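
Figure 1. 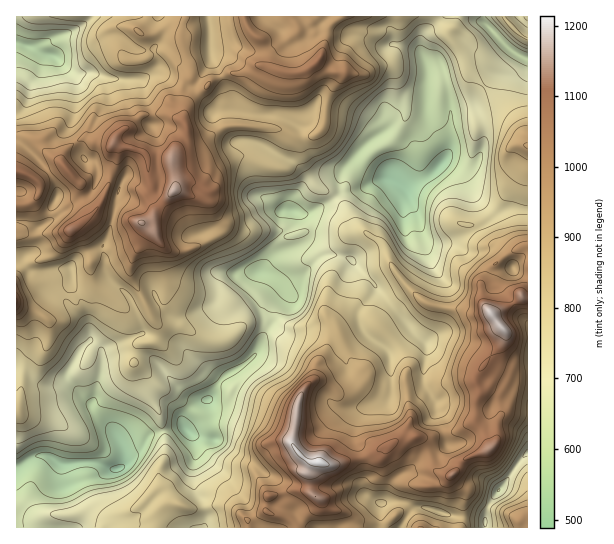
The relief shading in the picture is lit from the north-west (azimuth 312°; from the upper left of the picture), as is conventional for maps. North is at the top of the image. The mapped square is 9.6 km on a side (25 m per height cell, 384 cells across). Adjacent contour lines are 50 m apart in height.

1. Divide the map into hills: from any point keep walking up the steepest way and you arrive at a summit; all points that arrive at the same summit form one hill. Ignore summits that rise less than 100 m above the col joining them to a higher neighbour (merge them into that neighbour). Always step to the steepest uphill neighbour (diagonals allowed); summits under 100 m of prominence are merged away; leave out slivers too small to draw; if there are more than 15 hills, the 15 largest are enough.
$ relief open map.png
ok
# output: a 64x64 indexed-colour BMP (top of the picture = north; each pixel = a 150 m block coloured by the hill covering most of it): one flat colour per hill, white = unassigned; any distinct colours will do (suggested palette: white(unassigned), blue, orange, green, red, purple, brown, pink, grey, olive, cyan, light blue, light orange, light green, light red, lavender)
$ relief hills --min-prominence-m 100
<image width="64" height="64" href="data:image/bmp;base64,Qk12CAAAAAAAAHYAAAAoAAAAQAAAAEAAAAABAAQAAAAAAAAIAAATCwAAEwsAABAAAAAAAAAA////ALR3HwAOf/8ALKAsACgn1gC9Z5QAS1aMAMJ34wB/f38AIr28AM++FwDox64AeLv/AIrfmACWmP8A1bDFACIiIiIiIiIiIiIiIiIiIiIiIiIiIiIiIqqqqqqqqIiIIiIiIiIiIiIiIiIiIiIiIiIiIiIiIiIiKqqqozM4iIgiIiIiIiIiIiIiIiIiIiIiIiIiIiIiIiIiozMzMziIiCIiIiIiIiIiIiIiIiIiIiIiIiIiIiIiMzMzMzMzOIiIIiIiIiIiIiIiIiIiIiIiIiIiIiIiIiIzMzMzMzMziIgiIiIiIiIiIiIiIiIiIiIiIiIiIiIiIiMzMzMzMzM4iCIiIiIiIiIiIiIiIiIiIiIiIiIiIiIiIjMzMzMzMzOIIiIiIiIiEiIiIiIiIiIiIiIiIiIiIiIiIjMzMzMzM4gRIiERERERIiIiIiIiIiIiIiIiIiIiIiIiMzMzMzMzOBEREREREREiIiIiIiIiIiIiIiIiIiIiIiIiMzMzMzMzEREREREREREiIiIiIiIiIiIiIiIiIiIiIiIiMzMzMzMRERERERERERIiIiIiIiIiIiIiIiIiIiIiIiIzMzMzMxEREREREREREREiIiIiIiIiIiIiIiIiIiIiIzMzMzMzERERERERERERERIiIiIiIiIiIiIiIiIiIiIjMzMzMzMRERERERERERERESIiIiIiIiIiIiIiIiIiIiMzMzMzMxEREREREREREREREiIiIiIiIiIiIiIiIiIiMzMzMzMzERERESIRERERERERIiIiIiIiIiIiIiIiIiIzMzMzMzMRERESIhERERERERESIiIiIiIiIiIiIiIiIzMzMzMzMxFmZmIiEREREREREREiIiIiIiIiIiIiIiIjMzMzMzMzEWZmIiIhERERERERERIiIiIiIiIiIiIiIiMzMzMzMzNmZmZiIiERERERERERERIiIiIiIiIiIiIiIzMzMzMzM2ZmZmYiIRERERERERERESIiIiIiIiIiIiIjMzMzMzMzZmZmZiIRERERERERERERIiIiIiIiIiIiIiMzMzMzMzNmZmZmYRERERERERERERESIiIiIiIiIiIiIzMzMzMzM2ZmZmZhERERERERERERERIiIiIiIiIiIiIiMzMzMzMzZmZmZmERERERERERERERESIiIiIiIiIiIiIjMzMzMzNmZmZmERERERERERERERERIiIiIiIiIiIiIiMzMzMzM2ZmZmEREREREREREREREREiIiIiIiIiIiIiIzMzMzMzZmZmERERERERERERERERERIiIiIiIiIiIiIjMzMzMzNmZmZhEREREREREREREREREiIiIiIiIiIiIiMzMzMzM2ZmZmERERERERERERERERESIiIiIiIiIiIiIzMzMzMzZmZmYRERERERERERERERESIiIiIiIiIiIiIjMzMzMzNhERERERERERERERERERESIiIiIiIiIiIiIjMzMzIiMxEREREREREREREREREREREiIiIiIiIiIiIiMzMzIiIjERERERERERERERERERERERIiIiIiIiIiIiMzMzIiIiIREREREREREREREREREREREiIiIiIiIiIiIyIiIiIiIhERERERERERERERERERERESIiIiIiIiIiIiIiIiIiIiEREREREREREREREREREREREiIiIiIiIiIiIiIiIiIiJ3dxERERERERERERERERERESIiIiIiIiIiIiIiIiIiInd3ERERERERERERERERERERERIiIiIiIiIiIiIiIlIid3dxERERERERERERERERERERERIiIiIiIiIiIiIlVVV3d3ERERERERERERERERERERERESIiIiIiIiIiJVVVVXd3cREREREREREREREREREREREREiIiIiIiIiIlVVVVd3dxERERERERERERERERERERERESIiIkRCIiIlVVVVV3dxERERERERERERERERERERERERIiJERERCIlVVVVVXdxERERERERERERERERERERERERESREREREQlIlVVVVdxERERERERERERERERERERERERERFEREREREIiJVVVVxEREREREREREREREREREREREREREUREREREQiIlVVVREREREREREREREREREREREREREREREUREREQiIiVVVVERERERERERERERERERERERERERERERREREQiIiIlVVURERERERERERERERERERERERERERERFERERCIiIlVVVREREREREREREREREREREREURBERERREREREIiIiVVVVERERERERERERERERERREREREQRFEREREREIiEiVVVVURERERERERERERERERFEREREREREREREREQiIRFVVVVRERERERERERERERERFERERERERERERERERCIhERVVVVEREREREREREREREREUREREREREREREREREIiEREVVVURERERERERERERERERREREREREREREREREQiERERFVVRERERERERERERERERREREREREREREREREREIRERERFVERERERERERERERERFEREREREREREREREREERERERERURERERERERERERERFEREREREREREREREREERERERERmREREREREREREREREURERERERERERERERBERERERERmZERERERERERERERERRERERERERERERERBERERERERmZkRERERERERERERERFEREREREREREREREERERERERmZmREREREREREREREREUREREREREREREREQRERERERmZmZ"/>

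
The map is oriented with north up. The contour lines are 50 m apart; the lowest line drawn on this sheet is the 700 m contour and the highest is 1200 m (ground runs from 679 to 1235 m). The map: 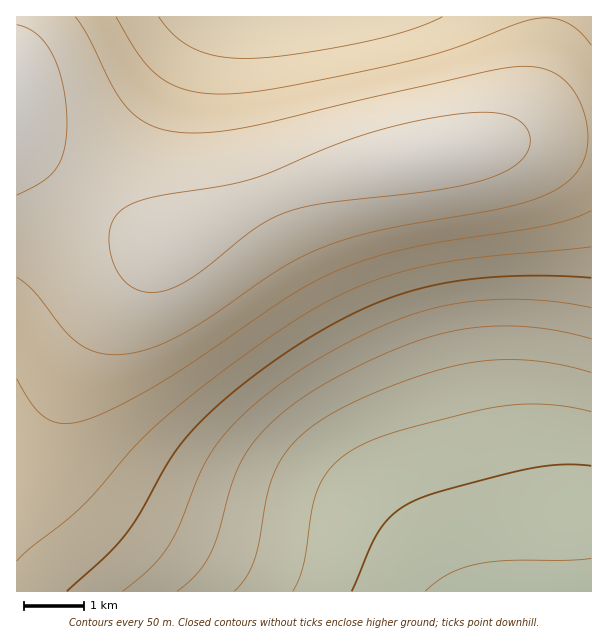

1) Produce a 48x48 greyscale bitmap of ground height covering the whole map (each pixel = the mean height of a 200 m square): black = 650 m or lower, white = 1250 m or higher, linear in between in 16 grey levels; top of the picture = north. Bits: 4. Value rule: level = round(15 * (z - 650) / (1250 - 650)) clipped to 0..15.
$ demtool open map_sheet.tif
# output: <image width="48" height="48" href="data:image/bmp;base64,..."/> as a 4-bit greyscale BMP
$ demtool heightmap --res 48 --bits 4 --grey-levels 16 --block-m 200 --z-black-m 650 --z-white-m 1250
<image width="48" height="48" href="data:image/bmp;base64,Qk32BAAAAAAAAHYAAAAoAAAAMAAAADAAAAABAAQAAAAAAIAEAAATCwAAEwsAABAAAAAAAAAAAAAAABEREQAiIiIAMzMzAERERABVVVUAZmZmAHd3dwCIiIgAmZmZAKqqqgC7u7sAzMzMAN3d3QDu7u4A////AKmZmYiHd3ZmZVVERDMzIiIhEREREREREaqZmZiIh3dmZlVUREMzMiIiEREREREREaqpmZmIiHd2ZlVUREMzMiIiIREREREREaqqmZmYiHd3ZmVVREMzMiIiIiIREREREaqqqpmZiId3ZmVVREMzMyIiIiIiIiIiIqqqqqmZmIh3ZmVVREMzMzIiIiIiIiIiIqqqqqmZmIh3dmVVREQzMzIiIiIiIiIiIqqqqqqZmYh3dmVVREQzMzMyIiIiIiIiIqu6qqqpmYiHdmZVREQzMzMzMyIiIiIiIru7uqqqmZiHd2ZVVERDMzMzMzMzIiIiIru7u6qqmZiId2ZVVEREMzMzMzMzMzMiIru7u7qqqZmId3ZlVUREQzMzMzMzMzMzM7u7u7uqqpmIh3ZmVVREREQzMzMzMzMzM7u7u7u6qqmYiHdmZVVERERERDMzMzMzM7u7u7u7uqqZiId2ZlVVREREREREMzMzNLu7zLu7u6qpmIh3ZmVVVVRERERERERERLvMzMzLu7qqmZiHd2ZlVVVURERERERERLvMzMzMy7u6qZmId3ZmZVVVVVREREREVbzMzMzMzMu7qqmYiHd2ZmVVVVVVVVVVVczMzMzMzMy7uqqZmId3dmZmVVVVVVVVVczMzN3d3czMu7qpmYiHd3ZmZmZlVVZmZszM3d3d3d3My7uqqZmIh3d3ZmZmZmZmZszN3d3d3d3dzMu7qpmZiId3d3dmZmZ3d8zN3d3d3d3d3My7uqqZmYiId3d3d3d3d8zd3d3u7u7d3czMu7qqmZmIiIiIiIiIiM3d3d7u7u7t3d3My7u6qqmZmYiIiIiIiN3d3d7u7u7u7d3czMu7uqqqmZmZmZmZmd3d3e7u7u7u7t3d3MzLu7uqqqqqqqmZmd3d3e7u7u7u7u3d3dzMzMu7u7uqqqqqqt3d3u7u7u7u7u7t3d3dzMzMy7u7u7u7qt3d3u7u7u7u7u7u7d3d3d3MzMzMzLu7u93d7u7u7u7u7u7u7u7d3d3d3d3MzMzMu+7u7u7u7u7u7u7u7u7u7u7d3d3d3dzMzO7u7u7u7u7u7u7u7u7u7u7u7u7d3d3czO7u7u7d3e7u7u7u7u7u7u7u7u7u7d3dzO7u7t3d3d3d3d7u7u7u7u7u7u7u7u3d3O7u7t3d3d3d3d3d7u7u7u7u7u7u7u7d3O7u7t3d3d3d3d3d3d7u7u7u7u7u7u7d3e7u7t3d3czMzN3d3d3d7u7u7u7u7u7d3e7u7d3dzMzMzMzMzd3d3d3u7u7u7u7d3P7u7d3czMzMzMzMzMzN3d3d3d7u7t3d3P7u7d3MzMu7u7u7zMzMzM3d3d3d3d3d3P7u7d3My7u7u7u7u7u8zMzMzd3d3d3dzO7u3dzMu7u7qqqru7u7u7vMzMzM3d3MzO7u3dzMu7qqqqqqqqqru7u7u8zMzMzMzO7u3czLu6qqqqqqqqqqqqq7u7u8zMzMy+7t3cy7uqqqmZmZmZmaqqqqq7u7vMzMu+7d3My7uqqZmZmZmZmZmZqqqqu7u7u7uw=="/>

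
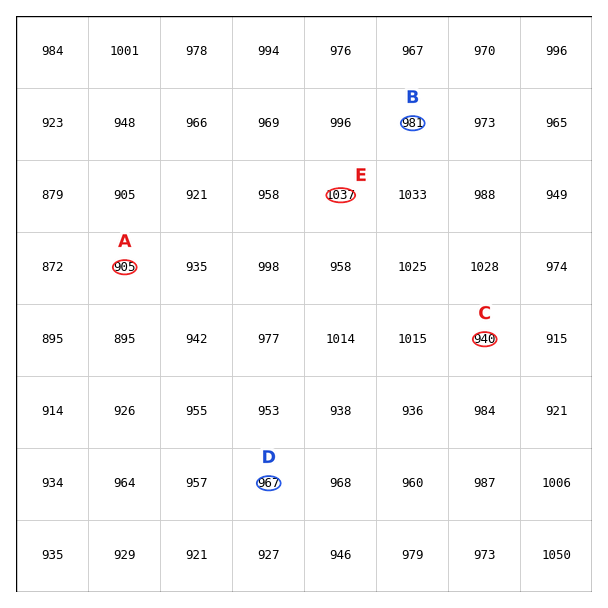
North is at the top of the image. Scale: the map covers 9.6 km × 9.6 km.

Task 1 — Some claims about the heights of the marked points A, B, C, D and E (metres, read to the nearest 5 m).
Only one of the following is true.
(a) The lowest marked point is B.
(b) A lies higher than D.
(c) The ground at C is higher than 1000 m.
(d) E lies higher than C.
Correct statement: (d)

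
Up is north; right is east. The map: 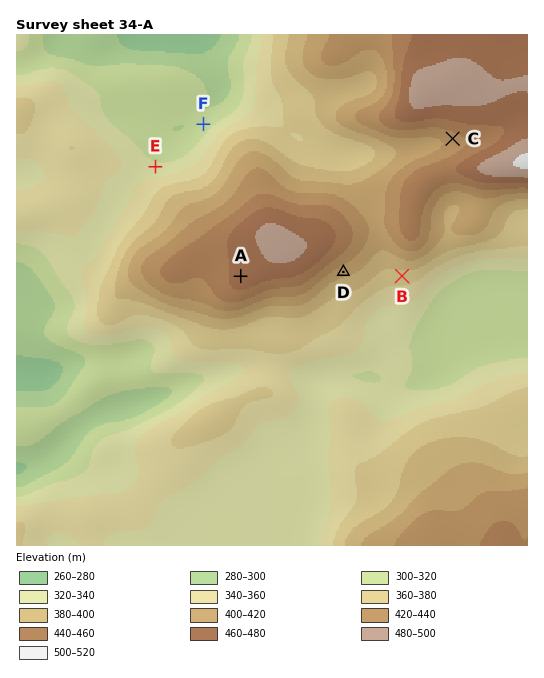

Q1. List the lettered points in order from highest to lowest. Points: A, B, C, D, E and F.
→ A C D B E F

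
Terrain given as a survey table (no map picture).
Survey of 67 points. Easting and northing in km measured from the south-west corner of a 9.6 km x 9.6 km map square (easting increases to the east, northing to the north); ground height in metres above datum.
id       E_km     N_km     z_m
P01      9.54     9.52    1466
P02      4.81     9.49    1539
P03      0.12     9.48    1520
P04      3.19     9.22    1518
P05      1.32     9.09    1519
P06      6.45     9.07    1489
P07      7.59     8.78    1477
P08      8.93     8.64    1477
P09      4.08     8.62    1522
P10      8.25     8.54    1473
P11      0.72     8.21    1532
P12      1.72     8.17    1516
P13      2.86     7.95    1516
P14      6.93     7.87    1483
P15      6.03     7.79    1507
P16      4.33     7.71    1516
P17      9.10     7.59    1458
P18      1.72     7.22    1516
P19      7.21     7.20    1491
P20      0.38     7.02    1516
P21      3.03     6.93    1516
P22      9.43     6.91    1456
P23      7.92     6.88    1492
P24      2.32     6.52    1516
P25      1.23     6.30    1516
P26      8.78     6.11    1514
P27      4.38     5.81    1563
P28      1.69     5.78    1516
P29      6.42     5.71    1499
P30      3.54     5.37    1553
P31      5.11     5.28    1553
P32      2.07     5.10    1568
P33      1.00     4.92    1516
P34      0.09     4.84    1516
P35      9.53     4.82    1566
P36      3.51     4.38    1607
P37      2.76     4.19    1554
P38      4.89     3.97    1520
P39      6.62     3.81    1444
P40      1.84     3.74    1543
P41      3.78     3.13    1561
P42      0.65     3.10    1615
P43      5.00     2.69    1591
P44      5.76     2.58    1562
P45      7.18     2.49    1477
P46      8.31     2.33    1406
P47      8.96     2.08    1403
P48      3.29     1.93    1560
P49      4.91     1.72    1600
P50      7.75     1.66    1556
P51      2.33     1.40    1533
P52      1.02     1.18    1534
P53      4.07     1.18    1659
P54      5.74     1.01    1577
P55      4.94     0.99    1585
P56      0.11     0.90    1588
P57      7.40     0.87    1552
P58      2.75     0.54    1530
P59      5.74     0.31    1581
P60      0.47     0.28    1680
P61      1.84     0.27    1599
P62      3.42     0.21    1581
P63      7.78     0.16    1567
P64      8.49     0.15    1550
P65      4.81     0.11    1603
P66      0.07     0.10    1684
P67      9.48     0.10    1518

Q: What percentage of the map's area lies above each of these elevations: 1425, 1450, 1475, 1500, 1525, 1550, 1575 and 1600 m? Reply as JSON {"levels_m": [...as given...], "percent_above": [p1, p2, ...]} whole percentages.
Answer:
{"levels_m": [1425, 1450, 1475, 1500, 1525, 1550, 1575, 1600], "percent_above": [96, 95, 90, 75, 48, 31, 16, 5]}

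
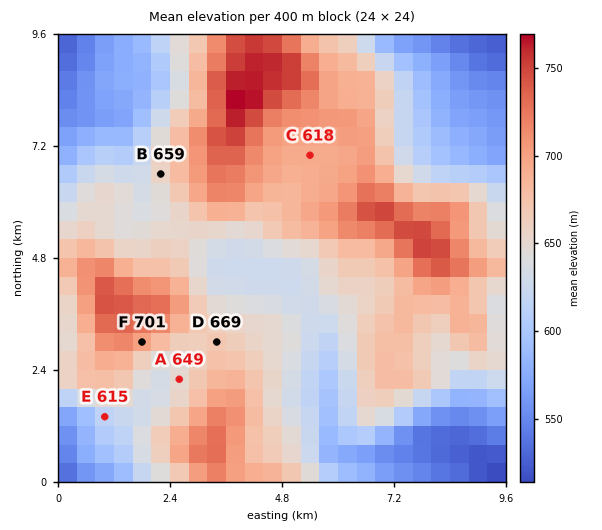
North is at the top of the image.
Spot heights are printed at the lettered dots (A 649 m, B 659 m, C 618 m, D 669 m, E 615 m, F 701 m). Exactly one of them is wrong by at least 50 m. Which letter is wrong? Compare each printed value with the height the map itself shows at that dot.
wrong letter C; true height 693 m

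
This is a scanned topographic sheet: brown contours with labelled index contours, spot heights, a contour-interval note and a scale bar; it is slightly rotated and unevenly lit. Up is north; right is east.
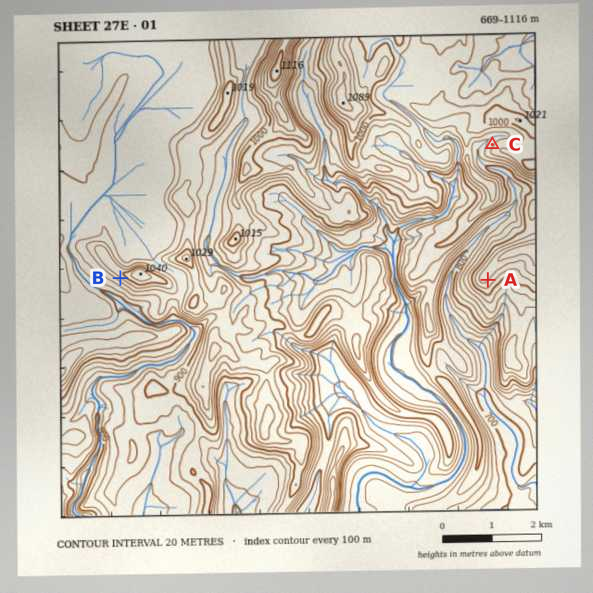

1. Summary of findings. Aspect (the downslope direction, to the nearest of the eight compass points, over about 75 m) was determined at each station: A SE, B SW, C NW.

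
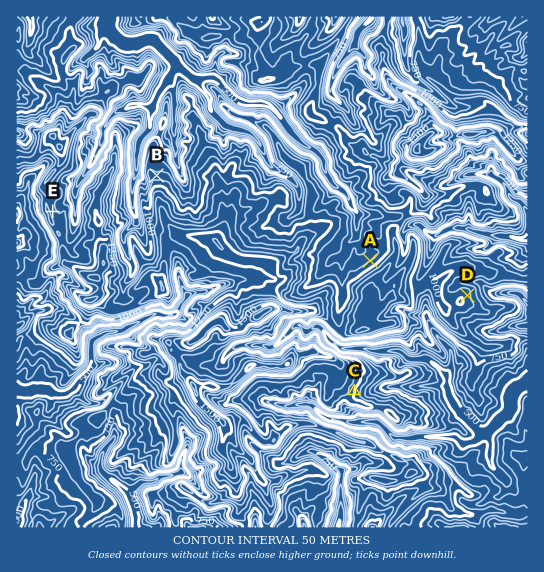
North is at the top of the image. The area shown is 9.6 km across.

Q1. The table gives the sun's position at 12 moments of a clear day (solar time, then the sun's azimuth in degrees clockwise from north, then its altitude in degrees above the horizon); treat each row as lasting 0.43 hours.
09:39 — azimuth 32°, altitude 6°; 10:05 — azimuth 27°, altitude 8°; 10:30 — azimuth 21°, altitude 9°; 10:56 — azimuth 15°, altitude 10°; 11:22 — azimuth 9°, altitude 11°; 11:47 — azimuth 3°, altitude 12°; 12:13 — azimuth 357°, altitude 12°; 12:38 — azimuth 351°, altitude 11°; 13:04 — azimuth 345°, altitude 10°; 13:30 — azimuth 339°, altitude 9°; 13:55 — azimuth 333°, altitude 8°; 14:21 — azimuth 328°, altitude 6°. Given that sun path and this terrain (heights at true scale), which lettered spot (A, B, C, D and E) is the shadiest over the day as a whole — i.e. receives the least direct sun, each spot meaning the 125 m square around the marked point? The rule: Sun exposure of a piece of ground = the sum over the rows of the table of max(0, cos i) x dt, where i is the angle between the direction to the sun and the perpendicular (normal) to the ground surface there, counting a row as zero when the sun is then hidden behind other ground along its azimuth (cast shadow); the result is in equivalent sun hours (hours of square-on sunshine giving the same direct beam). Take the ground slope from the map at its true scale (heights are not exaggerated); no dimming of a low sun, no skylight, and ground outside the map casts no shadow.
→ C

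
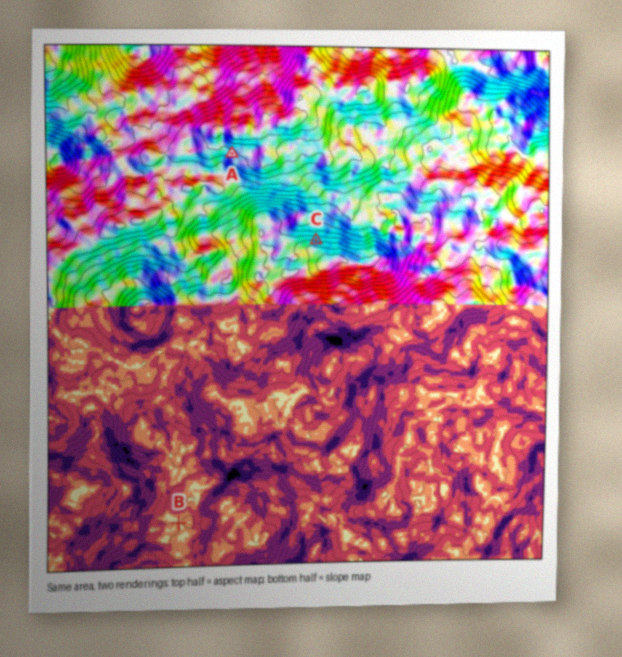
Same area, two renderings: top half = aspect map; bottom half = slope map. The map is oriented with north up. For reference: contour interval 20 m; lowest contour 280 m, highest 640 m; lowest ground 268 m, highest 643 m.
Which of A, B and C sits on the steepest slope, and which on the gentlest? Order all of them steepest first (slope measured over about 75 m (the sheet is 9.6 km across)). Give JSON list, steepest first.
["C", "A", "B"]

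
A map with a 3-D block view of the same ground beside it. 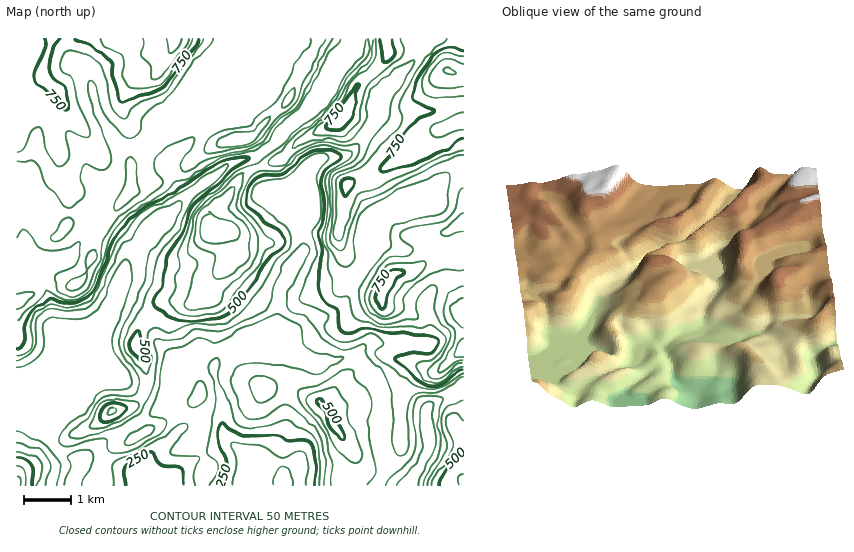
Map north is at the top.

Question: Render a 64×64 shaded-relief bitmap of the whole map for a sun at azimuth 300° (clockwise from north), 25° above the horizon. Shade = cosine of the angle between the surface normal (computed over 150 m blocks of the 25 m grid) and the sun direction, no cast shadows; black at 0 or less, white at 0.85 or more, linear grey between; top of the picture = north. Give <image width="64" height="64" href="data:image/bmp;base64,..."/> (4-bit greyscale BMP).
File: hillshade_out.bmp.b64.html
<image width="64" height="64" href="data:image/bmp;base64,Qk12CAAAAAAAAHYAAAAoAAAAQAAAAEAAAAABAAQAAAAAAAAIAAATCwAAEwsAABAAAAAAAAAAAAAAABEREQAiIiIAMzMzAERERABVVVUAZmZmAHd3dwCIiIgAmZmZAKqqqgC7u7sAzMzMAN3d3QDu7u4A////ADISNDSLqGVVd3d3ial1M0VnmZh3es3Kh3ZlQzSM7bmZUzM0NHqpdVV3d3eJqoZDNWeJmHd5zcqHdmZUM2vuy6lmREREaal1RWd4d3ial1M0Z4mYd4nMyod2ZmZDOM7suodlVVVomXVDRniHZniYZUVniIh3iby6h2VWd2Mlre3LmHZWVVeJh1MiR5h2ZndlVmd4h2Z5vLmHZVZ4dCN73cuIh2dlRGiZdTEUeZh2ZVVmZmd3Zmi8uYdVVomFM2rMuoiIeZdDNXmZcxE3mpdVRWZmZnd2Z5u5dlVniYYzacuZiIiJu5ZDNXmpYhNpqGRFdmVVZndnmql1VmeJljNqy4eId3iby5YxJXmXQ0eZdUaHZVVWeHiaqGVmZ4mGNHrLhod3d4m823IBNXiGZnh1R5l2VEVoiJqXVWZniYU0e9yGd3d3eIrexzIiNoiHZmVHqpdlRWeImYdmZmaJhSN73Kh3d3d3eM7rh2MjaImHZUeqmHZVaJmYdmdmZomFIlm8uXd3iHd4nNypqENXiZhkV5qZhlVoq6l2d3ZniYYyNXmqd3eIh3eJqqq6Y0Z4mXVYmZmHZnirupd3d3eIh1MyE2h3d3iId3iIiatzNniZdWmpmYh3eImruXd3eIiIdlIAE3d3d4h3d3eIqnM2eIl2eaqZmId4iJq7h3d4iIiJhhAAZ3d3d3d3d4iZYiV4iHaJqpmYiIiIiauod3iIiJq7cAA0V3d3d3d4iZhSJXeIdomZmZmIiIh3iamIiIiJmrzIECIld3d3d4ial1IkZ3d2aJmImIiIiHd3eImpmZmZrO2EIhNnd3d3ibuWQ0VWZ3dmeIiIiIiId3ZVWKqZmZib3tpDI2d3d3eKzKY0VURGd2RWd3iImIiIh1Q1eYd4h3m+7UMjZ3d3d4rNtzRmQzRmZDRnd4iJiJmYdUNXZVZmZ5vMMiNnd3d3ib3IVXdUM0VUMzVWd4iJmamHVEVDNVVWiJohElZ2Zmd4rMp2d2UyM0MzNERnd3iZqph2ZUIkVWiZiCEBNVVFVniby5d4h1QzMiNEREeHZ4iZqYiHUiRWebupQgAkQiIkZ4vMqYiYhlRCI0VVV5h2d3iZqqljNFZ5u7p1ISVCAAFHiry6maqYdlMjNFVXqpiIh3msymM0VnmruohkV3UgABaJvMuqqqmHZDMzRVeaqZmYeKzbdDNFaKu6eHeJqWIABHiry7qpqpdlMzM0VpqqqpmHnNyVMzRWialneJqqlgACaJq7uqmamHVCIjNFeruqmYeL3bdUMzV4iGZ4mZqpMABXmru6qZqph1MhIjRpu7uph3nO2oZUNGd3d3iZmapgADeJq7qpmZmYdTERI1ery7l2Z63cqYdlVnd3d3eJq4IAFomru6qYiZmGQyEiNovMuXZnisuqqYdmd2eHZVabpQAUeKvMy6h3d4dUMzITaby5ZVd4qpmZmHZnZ4h2VWmWEANXirzdyoZmZlRFVCNYvLhDV3iamIiIdmZniYhlV4cwAkZ5q97sp2VVREZ2RGnN2kFHd4qpiIiHZmeIiIZWeFEBNWeazu7Jh2VURnZWec78UTd3irqpmZl2Z4iIh2Z4dAACV4m9/sqYdlRWd2d4vv1xJneJqqqqu6lneIiIdmiGMAAlaK3/2Yh2ZVZ3d3eu/oIEd3iImZqsy3d4iId2Z5liAAE1e+/rhlRWZ3d3d53ukxJXd3eIiJvMd3iIh3ZniYYwAAJHz/63MSR3d3d3ne2lIjRXd3eIiruHiIiHd2Z5mGQhABN87+xhAleHd3ec7aVEMiRnd4eJq3eIiHd3ZniZdmUyESWt7rMANnd3eKztpkVTIjVnd4mreIiHd3d3d4mGZ2VTEEnf6RATRFZ4re7IZnYyIjVneJp3iYdmZ3d3iYZmZ3cwAo3tgyIiE1it/9uph2UyIjVniWeJmGVWd2aIdmZnmXMAFr3Kh1IAJpze7cyoh2UyEkZ3VniYZVZ3ZniGZVaJl0EAN5q8txACaazd3cqYh3UhI0VVeJh1V4dmeIdmVnmZhSAAElrdggAkZ4m8y6mIiGMiNFV4mHZnd2Z4d3ZmZ4qqhSEAAp3pIAE0RXq7upiIhlQ0ZmiYdmd2Z3d2d2ZmeKu7l2MAGd62IiMySKu7qYiIZURmaId3dmZnh2Znd3Zniru6qVADre2nVDIlmqq7mZh2VXdnh3d2VniHZWd3d3d4maqstABJzv63QhNpqru6mZh2h3eId2VWiIZVZnd4h3eIiIrKMAN77/xzIkiqqqqaqpmId4h3VWeZhkVVZ3eId3iId6ulACeu/8UiR5qpiYiZmYiIiHZVaJqGRERVZ3eHeIl2ebtgA3rv6TJHm7mHd3d4d3iIdUV4qpZDMyNWd3d4iZdnnKMAWL/8UTaKy6h2ZmZ3eIh1RXirqGVCETV3d3eJmHZ6xxA3jf6CFHm8ypdmVXeId3ZVeKqph2QQA2d3d4iZh3m6MBV6/8YiR6zcuHZliIh2d2Z5qqmIh0ABV3d3eImIeLthAnjP62Iki97ah3eImGVnd4mqqYiZcgAld3d3iIiIq5QAV57+tiJIvu2oiHiIZFZ3iJmqmImFAANnd3d3iHibtyAnit7rYiSM7tqIeIh1Rmd4iImYiZcwAUZ2d3d3d4m6UAV4ve2lM1jO24h3iHVWZ3iHeJmZmWEAJWZ3d3d3eKqDAlec3aZVZpzbmHeIhlZ3eId3iImZcwAUZmd3d3d4mpUhJYzdpVZ2ebup"/>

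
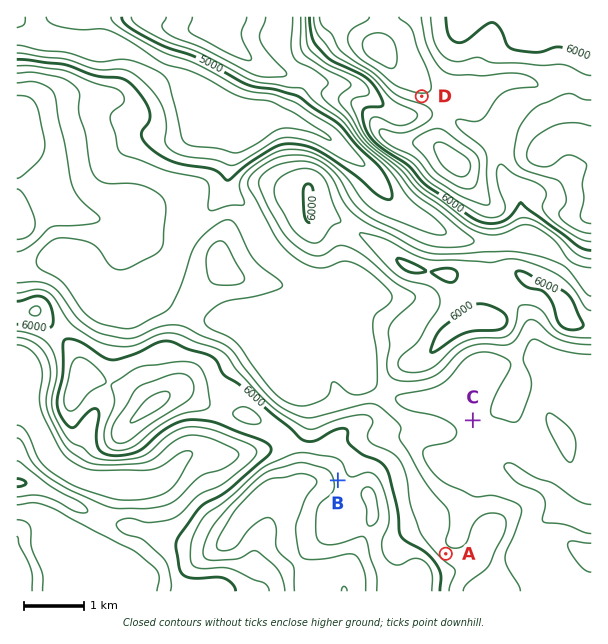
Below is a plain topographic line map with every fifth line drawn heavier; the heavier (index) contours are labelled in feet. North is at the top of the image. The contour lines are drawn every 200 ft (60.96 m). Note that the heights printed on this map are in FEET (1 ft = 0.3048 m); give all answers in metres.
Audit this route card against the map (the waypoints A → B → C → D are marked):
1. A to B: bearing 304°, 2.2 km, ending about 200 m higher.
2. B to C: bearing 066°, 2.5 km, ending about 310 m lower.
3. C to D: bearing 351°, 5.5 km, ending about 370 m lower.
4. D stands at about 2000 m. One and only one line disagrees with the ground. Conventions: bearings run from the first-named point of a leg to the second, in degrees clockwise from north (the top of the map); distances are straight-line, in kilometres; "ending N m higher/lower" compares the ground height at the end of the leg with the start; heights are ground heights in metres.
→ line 3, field sense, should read higher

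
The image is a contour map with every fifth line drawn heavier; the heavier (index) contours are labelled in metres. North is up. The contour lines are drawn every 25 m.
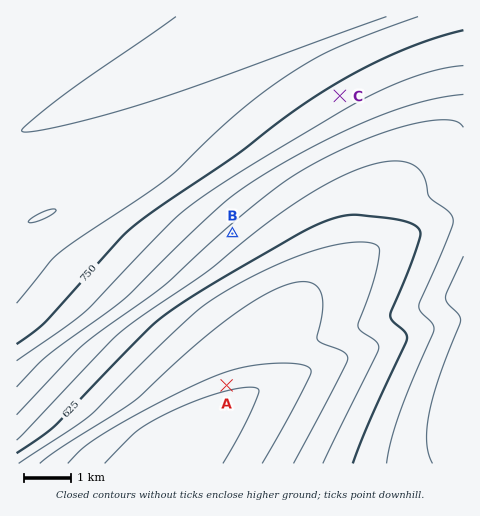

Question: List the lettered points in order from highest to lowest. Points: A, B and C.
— C B A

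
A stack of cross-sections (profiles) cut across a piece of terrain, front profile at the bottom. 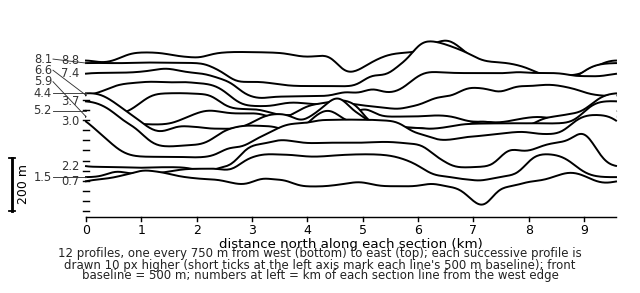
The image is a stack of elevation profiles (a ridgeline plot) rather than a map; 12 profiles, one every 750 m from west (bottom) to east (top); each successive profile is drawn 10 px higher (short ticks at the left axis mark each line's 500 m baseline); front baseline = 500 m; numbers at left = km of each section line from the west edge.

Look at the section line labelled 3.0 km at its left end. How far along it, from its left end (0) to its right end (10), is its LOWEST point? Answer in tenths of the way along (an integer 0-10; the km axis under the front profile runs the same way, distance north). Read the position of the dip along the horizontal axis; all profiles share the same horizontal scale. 2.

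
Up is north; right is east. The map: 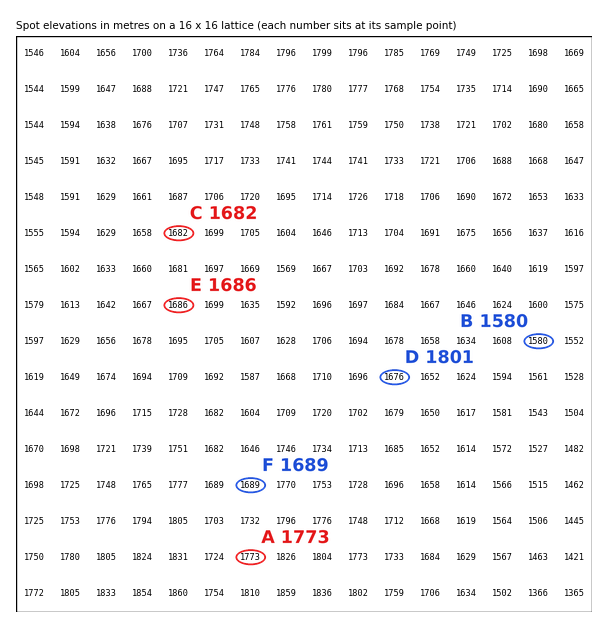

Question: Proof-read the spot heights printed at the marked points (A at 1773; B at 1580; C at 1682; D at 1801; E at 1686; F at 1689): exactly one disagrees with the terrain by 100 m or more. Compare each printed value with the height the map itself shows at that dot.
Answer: D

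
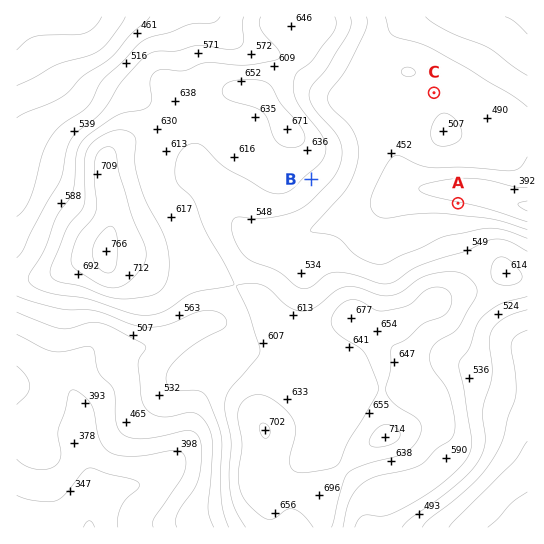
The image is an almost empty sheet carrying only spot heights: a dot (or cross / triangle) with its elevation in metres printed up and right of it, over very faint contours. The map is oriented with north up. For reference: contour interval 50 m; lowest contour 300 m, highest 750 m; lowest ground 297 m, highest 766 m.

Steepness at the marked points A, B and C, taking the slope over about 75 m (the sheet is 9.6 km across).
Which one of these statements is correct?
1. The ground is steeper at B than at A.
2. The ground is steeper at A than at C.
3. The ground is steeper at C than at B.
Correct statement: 2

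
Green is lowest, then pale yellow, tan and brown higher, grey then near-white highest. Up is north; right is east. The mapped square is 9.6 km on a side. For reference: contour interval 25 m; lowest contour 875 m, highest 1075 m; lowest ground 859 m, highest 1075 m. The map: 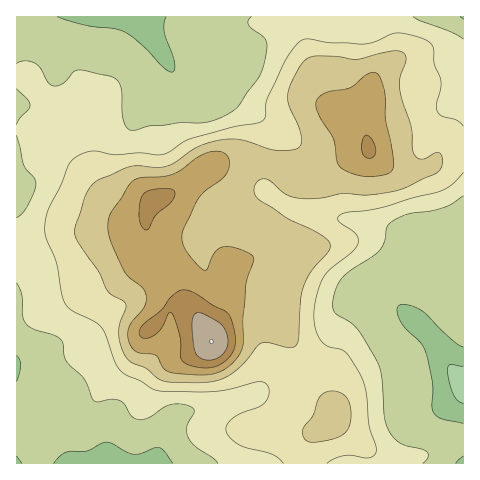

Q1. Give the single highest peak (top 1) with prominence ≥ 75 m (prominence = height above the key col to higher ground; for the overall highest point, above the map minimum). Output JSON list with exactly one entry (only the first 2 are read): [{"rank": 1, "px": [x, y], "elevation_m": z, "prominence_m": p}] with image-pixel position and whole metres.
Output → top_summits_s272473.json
[{"rank": 1, "px": [211, 342], "elevation_m": 1075, "prominence_m": 216}]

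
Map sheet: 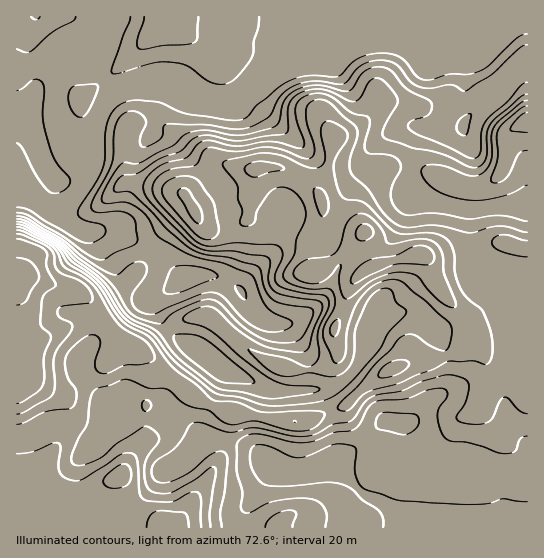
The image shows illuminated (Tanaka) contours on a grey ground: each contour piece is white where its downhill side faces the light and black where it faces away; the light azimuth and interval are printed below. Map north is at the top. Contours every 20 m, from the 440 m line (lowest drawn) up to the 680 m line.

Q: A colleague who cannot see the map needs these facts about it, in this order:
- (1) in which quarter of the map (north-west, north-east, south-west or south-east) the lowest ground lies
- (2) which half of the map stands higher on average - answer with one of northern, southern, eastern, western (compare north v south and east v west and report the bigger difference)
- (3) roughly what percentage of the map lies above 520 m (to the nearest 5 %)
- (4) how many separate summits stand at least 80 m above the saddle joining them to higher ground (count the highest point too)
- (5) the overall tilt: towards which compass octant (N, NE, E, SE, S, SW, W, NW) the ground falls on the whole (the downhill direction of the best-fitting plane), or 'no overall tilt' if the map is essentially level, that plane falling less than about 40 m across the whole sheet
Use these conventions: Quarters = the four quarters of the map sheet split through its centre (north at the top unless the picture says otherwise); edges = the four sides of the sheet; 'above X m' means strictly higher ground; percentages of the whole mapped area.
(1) The lowest ground is in the north-west quarter.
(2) Taken as a whole, the southern half is higher than the northern.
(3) About 70 % of the map lies above 520 m.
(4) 1 summit rises at least 80 m above its surroundings.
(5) The general tilt is down to the north (the land rises towards the south).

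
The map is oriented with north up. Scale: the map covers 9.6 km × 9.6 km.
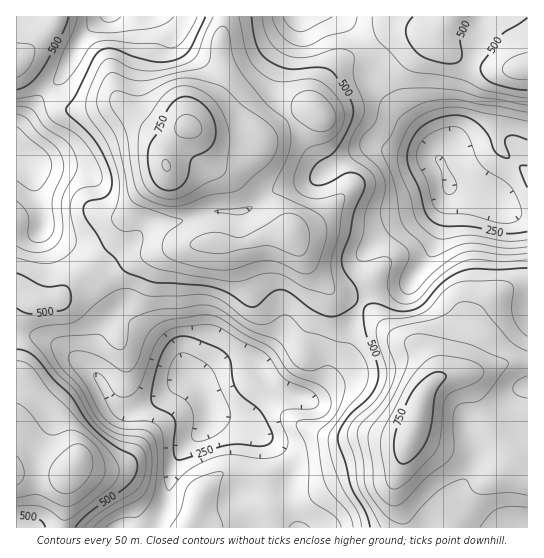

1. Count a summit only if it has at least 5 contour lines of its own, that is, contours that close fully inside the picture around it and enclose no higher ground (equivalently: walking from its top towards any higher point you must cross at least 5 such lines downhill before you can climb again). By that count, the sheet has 1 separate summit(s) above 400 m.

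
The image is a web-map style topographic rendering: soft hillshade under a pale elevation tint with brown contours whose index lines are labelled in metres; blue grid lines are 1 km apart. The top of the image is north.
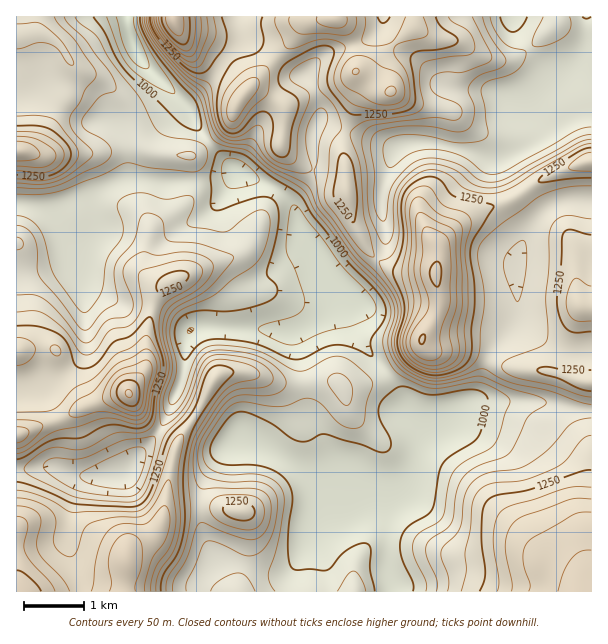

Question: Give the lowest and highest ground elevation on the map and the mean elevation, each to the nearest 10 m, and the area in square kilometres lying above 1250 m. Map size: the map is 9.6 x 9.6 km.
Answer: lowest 860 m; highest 1590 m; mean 1150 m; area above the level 23.8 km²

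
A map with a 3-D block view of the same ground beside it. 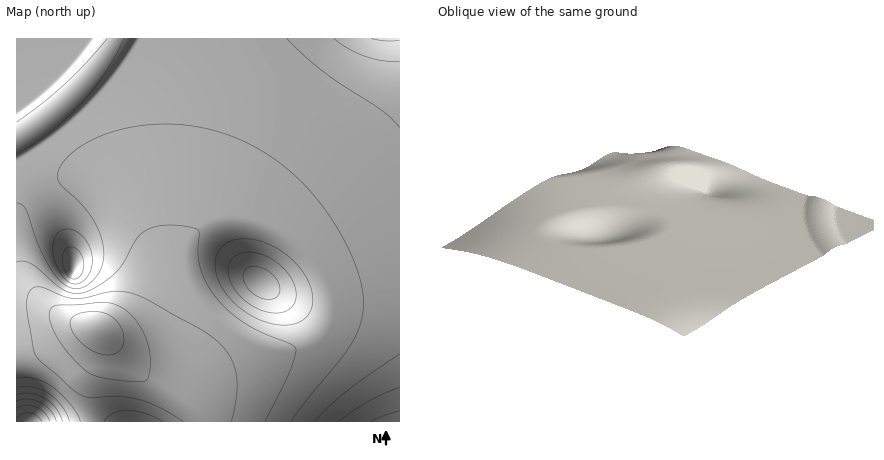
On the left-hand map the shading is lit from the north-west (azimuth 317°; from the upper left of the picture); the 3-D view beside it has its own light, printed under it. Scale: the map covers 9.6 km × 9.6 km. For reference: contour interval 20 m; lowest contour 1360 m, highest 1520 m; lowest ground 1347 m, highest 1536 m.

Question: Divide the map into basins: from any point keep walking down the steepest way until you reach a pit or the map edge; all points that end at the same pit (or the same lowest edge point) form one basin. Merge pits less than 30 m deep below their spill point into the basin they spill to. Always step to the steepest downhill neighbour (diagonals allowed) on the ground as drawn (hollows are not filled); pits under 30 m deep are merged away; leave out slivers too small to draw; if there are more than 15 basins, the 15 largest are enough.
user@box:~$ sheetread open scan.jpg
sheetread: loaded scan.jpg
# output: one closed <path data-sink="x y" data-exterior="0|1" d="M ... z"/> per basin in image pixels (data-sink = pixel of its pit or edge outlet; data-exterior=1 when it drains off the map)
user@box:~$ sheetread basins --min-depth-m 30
<path data-sink="390 38" data-exterior="1" d="M400 38l-284 0-7 12-26 34-23 22-22 18 30 36 40 24 24 22 12 18 13 30 3 14 0 20-7 18-21 19-16 7-14 0 12 6 16 1 12-3 18-11 14-21 5-20 3-24 8-22 12-11 20-8 30 2 28 12 14 10 23 25 10 20 3 13 2-3 24-5 44-3z"/><path data-sink="400 422" data-exterior="1" d="M114 38l-98 0 0 177 8-15 12-11 24-11 18-1 14 3 29 16-17-14-36-22-30-36 22-18 23-22 26-34z"/><path data-sink="262 284" data-exterior="0" d="M242 219l-20 0-10 3-10 5-12 11-8 22-3 24-5 20-14 21-18 11-12 3-12 0-16-5 36 39 36 22 46-27 22-10 20-5 28-2 12-4 10-6 10-9 5-10 3-12-3-22-16-28-17-17-14-10-16-8z"/><path data-sink="74 268" data-exterior="0" d="M78 177l-18 1-18 7-22 21-4 10 0 82 24 4 26 16 34 13 6 2 10-1 20-9 17-17 7-18-2-30-12-30-14-20-12-12-16-11z"/><path data-sink="28 422" data-exterior="1" d="M92 327l-16 2-32 19-28 8 0 66 187 0-1-4-12-12-52-33-40-43z"/>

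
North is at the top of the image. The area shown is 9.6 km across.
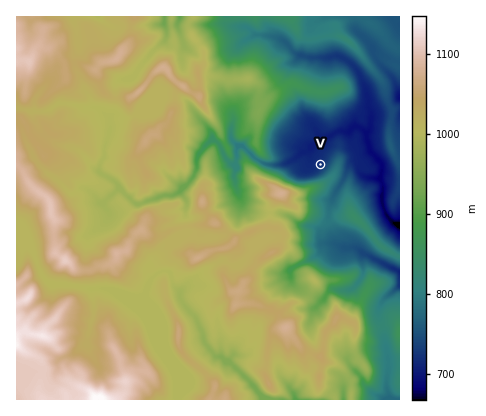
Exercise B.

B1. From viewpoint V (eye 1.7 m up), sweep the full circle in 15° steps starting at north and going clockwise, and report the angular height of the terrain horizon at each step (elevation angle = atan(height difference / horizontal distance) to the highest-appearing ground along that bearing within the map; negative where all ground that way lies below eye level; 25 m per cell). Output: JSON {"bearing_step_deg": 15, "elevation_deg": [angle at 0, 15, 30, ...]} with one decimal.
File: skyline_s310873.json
{"bearing_step_deg": 15, "elevation_deg": [4.2, 3.6, 1.1, 1.5, 3.9, 6.8, 9.0, 10.5, 11.6, 12.2, 12.5, 12.6, 13.4, 14.3, 15.5, 17.5, 16.0, 11.7, 5.9, 6.3, 6.3, 6.1, 4.8, 4.1]}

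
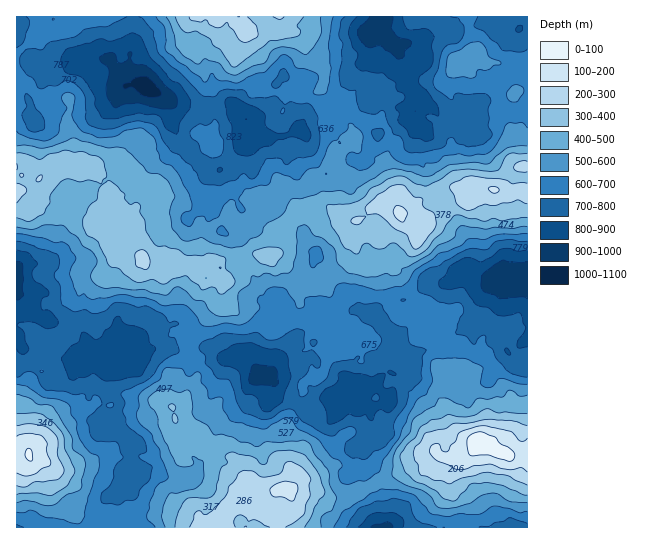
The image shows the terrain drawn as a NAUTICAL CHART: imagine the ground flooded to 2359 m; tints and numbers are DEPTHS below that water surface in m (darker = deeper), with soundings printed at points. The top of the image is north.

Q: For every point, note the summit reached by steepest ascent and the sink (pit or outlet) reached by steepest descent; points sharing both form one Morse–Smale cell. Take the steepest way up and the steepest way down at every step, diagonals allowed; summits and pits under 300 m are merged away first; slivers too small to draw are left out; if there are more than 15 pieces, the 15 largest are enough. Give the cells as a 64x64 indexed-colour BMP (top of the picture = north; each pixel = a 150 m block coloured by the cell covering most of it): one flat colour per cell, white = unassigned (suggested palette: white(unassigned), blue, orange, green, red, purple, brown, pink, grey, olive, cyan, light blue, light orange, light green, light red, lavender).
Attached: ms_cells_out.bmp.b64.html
<image width="64" height="64" href="data:image/bmp;base64,Qk12CAAAAAAAAHYAAAAoAAAAQAAAAEAAAAABAAQAAAAAAAAIAAATCwAAEwsAABAAAAAAAAAA////ALR3HwAOf/8ALKAsACgn1gC9Z5QAS1aMAMJ34wB/f38AIr28AM++FwDox64AeLv/AIrfmACWmP8A1bDFAHd3d3d3d3dERERET//////+7u7u7u7oiIiIiIiIiIiId3d3d3d3d0RERERET/////7u7u7u7uiIiIiIiIiIiIh3d3d3d3d3RERERERET/////7u7u7u6IiIiIiIiIiIiHd3d3d3d3RERERERERE/////u7u7u7oiIiIiIiIiIiId3d3d3d3dERERERERET////u7kRETuiIiIiIiIiIiIh3d3d3d3d3RERERERERERERERERERESIiIiIiIiIiIiHd3d3d3d3dEREREREREREREREREREQzOIiIiIiIiIiId3d3d3d3d0REREREREREREREREREQzMzOIiIiIiIiIh3d3d3d3d3RERERERERERERERERERDMzMziIiIiIiIiHd3d3d3d3dEREREREREREREREREREMzMzMzMzM4iDMzd3d3d3d3d0REREREREREREREREREMzMzMzMzMzMzMzN3d3d3d3d3RERERERERERERERERDMzMzMzMzMzMzMzM3d3d3d3d0RERERERERERERERERDMzMzMzMzMzMzMzMzd3d3d3d7REREREREREREREREREMzMzMzMzMzMzMzMzN3d3d3d7u0REREREREREREREQzMzMzMzMzMzMzMzMzM3d3d3d3u7REREREREREREREQzMzMzMzMzMzMzMzMzMzd3d3d3u7REREREREREREREMzMzMzMzMzMzMzMzMzMzN3d3d3e7tEREREREREREREMzMzMzMzMzMzMzMzMzMzM3d3e3d7u0REREREREREREQzMzMzMzMzMzMzMzMzMzMzd3u7t7u7REREREREREREETMzMzMRMzMzMzMzMzMzMzN3u7u7u7u7REREREREREQRMzMzMREzMRMzMzMzMzMzM3e7u7u7sRsRREREREQRERETMzEREREREzMzMzMzMzMze7u7u7sRG7EREREREREREREzMRERERETMzMzMzMzMzO7u7u7sREbERERERERERERERERERERERMzMzMzMzMzM7u7u7sRERERERERERERERERERERERERETMzMzMzMzMzu7u7uxEREREREREREREREREREREREREREzMzMzMzMzO7sRERERERERERERERERERERERERERERETMzMzMzMzM7sRERERERERERERERERERERERERERERERMzMzMzMzMzsREREREREREREREREREREREREREREREREzMzMzMzMzMRERERERERERERERERERERERERERERERERMzMzMzMzMxEREREREREREREREREREREREREREREREREREzMzMzMzERERERERERERERESIiEREREREREREREREREREzMRExERERERERERERIhESIiIhERERERERERERERERERERERERERERERERERIiIiIiIiIREREREREREREREREREREREREREREREREiIiIiIiIiIiIhEREREREiEREREREREREREREREREREiIiIiIiIiIiIiIRERERESIRERERERERERERERERERESIiIiIiIiIiIiIhERERESIiERERERERERERERERERERIiIiIiIiIiIiIiERERERIiIhEREREREREREREREREREiIiIiIiIiIiIiIhEREREiIiISIhEREREREREREREREiIiIiIiIiIiIiIiIREiIiIiIlIiIhEREREREiERERESIiIiIiIiIiIiIiIiIiIiIiIlVSIiIREREREiIREREREiIiIiIiIiIiIiIiIiIiIiIiVVVSIiERERESIhEREREiIiIiIiIiIiIiIiIiIiIiIiJVVVVSVVVVVQIiEREREiIiIiIiIiIiIiIiIiIiIiIiIlVVVVVVVVVVAiIhERESIiIiIiIiIiIiIiIiIiIiIiIiVVVVVVVVVVUCIiISIiIiIiIiIiLMzCIiIiIiIiIiIiVVVVVVVVVVUAIiIiIiIiIiIiIiLMzMIiIiIiIiIiIlVVVVVVVVVVVQAiIiIiIiIiIiIiLMzMzCIiIiIiIiIlVVVVVVVVVVVVACIiIiIiIiIiIiIszMzMwiIiIiIiIlVVVVVVVVVVVVUAIiIiIiIiIiIiIszMzMzMzMzCIiIiVVVVVVVVWqVVVVAiIiIiIiIiIiIizMzMzMzMzMYiIiJVVVVaqqqqpVVVUCIiIiIiIiIiIiLMzMzMxszMxmIiJVVVVVqqqqqlVVVQIiIiIiIiIiIiIsxszMZmZsxmZmIlVVVVqqpVVVVVVVAiIiIiIiIiIiImZmZmZmZmZmZmZlVVVaqqpVVVVVVVACIiIiIiIiIiImZmZmZmZmZmZmZt1VWqqqpVVVVVVVVQIiIiIiIiIpZmZmZmZmZmZmZmZt3dVaqqpVVVVVVVVVAiIiIiIiIplmZmZmZmZmZmZmZmbd1VqqqlVVVVVVVVVSIpmSIpkplmZmZmZmZmZmZmZmbd3dVaqlVVVVVVVVVVIpmZmZmZmWZmZmZmZmZmZmZmZt3d3VWqVVVVVVVVVVWZmZmZmZmZZmZmZmZmZmZmZmZt3d3dVapVVVVVVVVVVZmZmZmZmZlmZmZmZmZmZmZmZt3d3d1VWqqlVVVVVVVVmZmZmZmZmWZmZmZmZmZmZmZm3d3d3VWqqqpVVVVVVVWZmZmZmZmZZmZmZmZmZmZmZt3d3d3d2qqqqqqqVVWqqpmZmZmZmZlmZmZmZmZmZmZt3d3d3d3dqqqqqqqqqqqq"/>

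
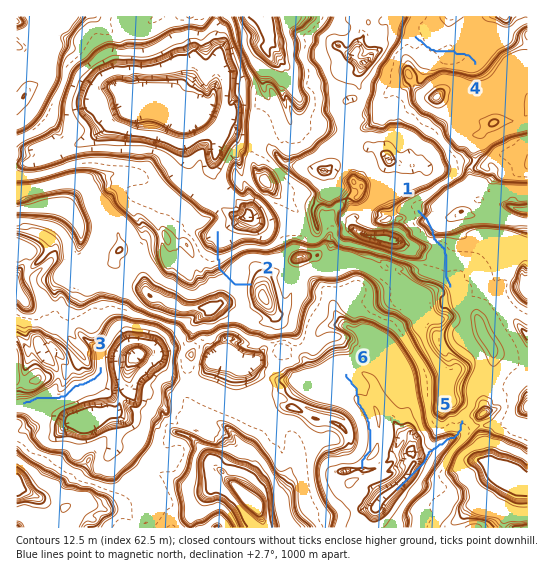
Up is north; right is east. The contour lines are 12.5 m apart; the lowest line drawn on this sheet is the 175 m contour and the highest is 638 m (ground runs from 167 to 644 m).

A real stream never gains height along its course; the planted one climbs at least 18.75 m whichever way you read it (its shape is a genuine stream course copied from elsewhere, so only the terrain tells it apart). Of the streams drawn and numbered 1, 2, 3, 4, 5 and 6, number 1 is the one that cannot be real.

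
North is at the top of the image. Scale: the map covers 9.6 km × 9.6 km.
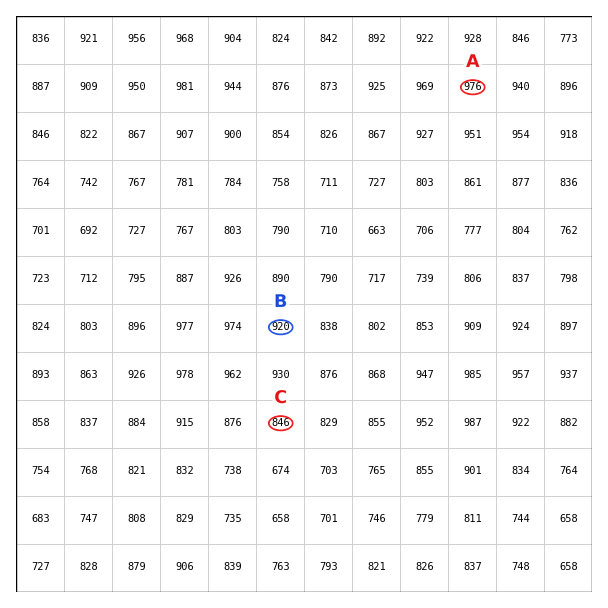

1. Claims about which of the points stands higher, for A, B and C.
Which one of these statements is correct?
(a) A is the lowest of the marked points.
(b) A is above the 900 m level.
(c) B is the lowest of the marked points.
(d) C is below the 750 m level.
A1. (b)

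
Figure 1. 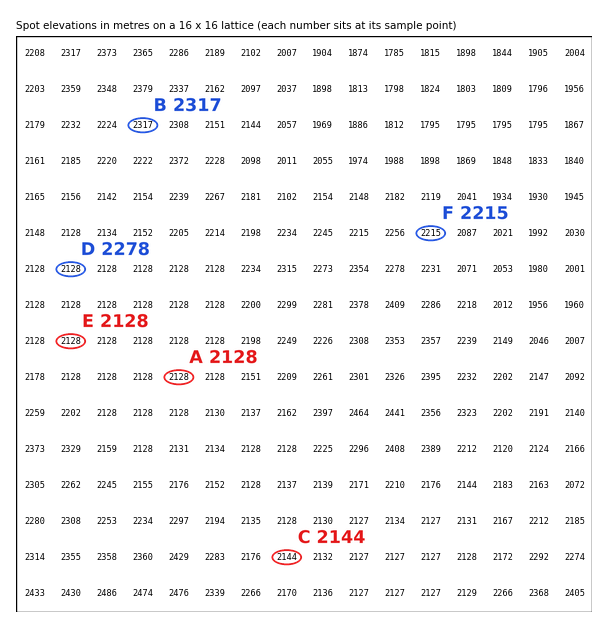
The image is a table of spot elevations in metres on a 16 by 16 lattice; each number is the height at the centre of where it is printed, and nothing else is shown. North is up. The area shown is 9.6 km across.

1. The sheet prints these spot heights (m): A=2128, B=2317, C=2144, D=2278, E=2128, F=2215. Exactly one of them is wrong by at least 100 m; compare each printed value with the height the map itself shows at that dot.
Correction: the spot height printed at D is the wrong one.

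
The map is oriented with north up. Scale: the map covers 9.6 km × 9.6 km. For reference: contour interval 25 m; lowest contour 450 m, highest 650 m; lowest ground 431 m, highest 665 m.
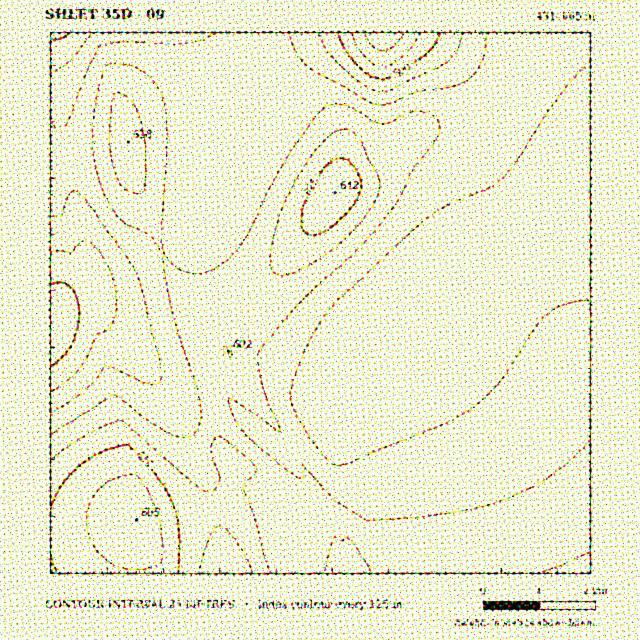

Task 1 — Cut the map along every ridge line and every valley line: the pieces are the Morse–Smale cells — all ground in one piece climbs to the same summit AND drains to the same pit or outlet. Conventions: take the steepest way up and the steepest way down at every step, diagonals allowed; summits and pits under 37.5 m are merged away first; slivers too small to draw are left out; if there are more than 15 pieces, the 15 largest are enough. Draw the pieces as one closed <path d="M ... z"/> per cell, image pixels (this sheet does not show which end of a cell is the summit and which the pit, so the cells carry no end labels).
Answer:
<path d="M590 215l-61 32-98 48-33 21-40 36-11 43-10 18-18 18-38 25-23-19-34-44-9-3-8 1 9 43 11 25 4 31 6 14-87 20-17-6-43 10-40 3 0 41 540 1z"/><path d="M412 32l-80 0-17 6-36 17 9 16 39 42 11 18 3 10-1 41-13 23-37 49-25 31-32 32-3 7-3 26-23 5-4 4 0 7 6 24 9 0 9 3 34 44 22 19 39-25 18-18 10-18 11-43 40-36 33-21 98-48 61-33 0-63-36-12-26-15-78-71-15-11z"/><path d="M67 162l-17 4 0 364 16 1 24-3 43-10 17 6 72-17 14-2-5-15-4-31-8-15-13-52-15 3-14 0-10-4-27-32-31-29-21-29-15 1-19 12 12-14 23-12-6-48z"/><path d="M219 32l-167 1 3 60 11 68 52-6 11-5 15 53 19 49 20-12 27-33 18-50 22-47 1-25-3-10-15-28z"/><path d="M278 56l-12 7-9 12-9 39-20 43-18 50-27 33-21 12 19 51 7 14 7 7 20 0 25-15 25-24 25-31 37-49 13-23 1-41-3-10-11-18-34-35z"/><path d="M590 32l-177 1 22 9 15 11 61 56 29 23 22 10 28 8z"/><path d="M162 252l-12 4-22 14-35 11-6 9-21 10-9 12 16-10 15-1 21 29 31 29 27 32 10 4 21-1 8-4-6-31 4-4 23-5 3-26 5-10-2 0-18 10-14 1-8-3-5-5-7-14z"/><path d="M129 150l-11 5-50 7 15 78 5 44 40-14 34-19-25-69z"/><path d="M270 32l-50 1 13 14 15 28 4 26 6-29 8-9 13-8-5-10z"/><path d="M52 32l-2 1 0 133 16-5-11-68z"/><path d="M331 32l-60 0 0 4 3 9 6 10z"/>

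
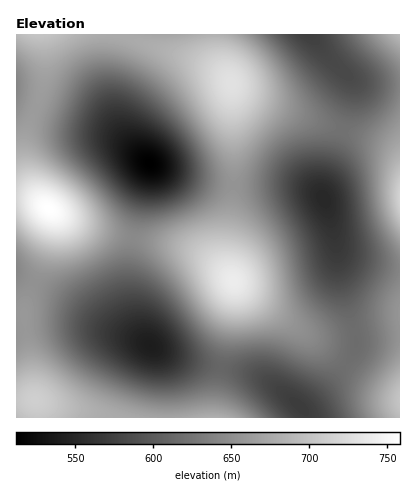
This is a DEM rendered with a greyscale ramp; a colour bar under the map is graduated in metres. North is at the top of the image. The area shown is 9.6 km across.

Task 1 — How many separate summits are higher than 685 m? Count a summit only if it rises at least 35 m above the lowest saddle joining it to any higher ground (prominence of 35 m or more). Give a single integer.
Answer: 4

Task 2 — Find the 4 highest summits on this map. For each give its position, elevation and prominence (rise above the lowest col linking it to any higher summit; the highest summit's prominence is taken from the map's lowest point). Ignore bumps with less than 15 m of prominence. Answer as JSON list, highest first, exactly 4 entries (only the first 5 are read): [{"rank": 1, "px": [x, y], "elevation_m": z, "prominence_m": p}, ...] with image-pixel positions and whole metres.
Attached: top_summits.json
[{"rank": 1, "px": [48, 208], "elevation_m": 758, "prominence_m": 246}, {"rank": 2, "px": [234, 282], "elevation_m": 740, "prominence_m": 85}, {"rank": 3, "px": [232, 84], "elevation_m": 729, "prominence_m": 67}, {"rank": 4, "px": [34, 400], "elevation_m": 712, "prominence_m": 60}]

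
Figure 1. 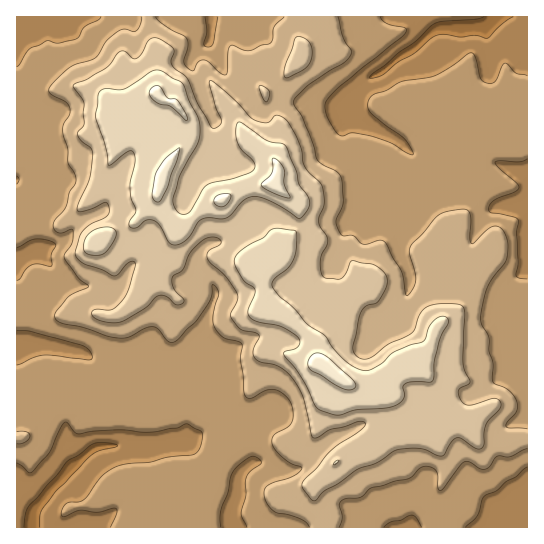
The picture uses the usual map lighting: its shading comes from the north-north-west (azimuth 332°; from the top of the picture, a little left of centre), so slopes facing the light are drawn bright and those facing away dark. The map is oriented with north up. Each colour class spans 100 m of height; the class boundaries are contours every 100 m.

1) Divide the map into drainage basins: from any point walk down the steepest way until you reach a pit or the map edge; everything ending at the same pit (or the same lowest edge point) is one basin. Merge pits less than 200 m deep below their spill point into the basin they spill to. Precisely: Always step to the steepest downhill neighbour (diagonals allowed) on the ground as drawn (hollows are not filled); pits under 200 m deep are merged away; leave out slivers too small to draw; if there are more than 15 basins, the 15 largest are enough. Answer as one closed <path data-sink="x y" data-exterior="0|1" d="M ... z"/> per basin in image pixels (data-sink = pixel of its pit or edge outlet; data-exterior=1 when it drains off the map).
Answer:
<path data-sink="31 527" data-exterior="1" d="M322 16l-306 1 1 511 306 0 1-10-9-19 0-16 22-22 22-12 20-14 19-7 19 2-8-20-8-10-4-3-24-2-35-18-21-18-5-20-11-11-14-11-20-5-3-3 0-18-3-12-9-17 7-6 20-4 6-11 14-16-2-22-22-17 4-17-6-12 7-11 1-8-2-15-11-16-3-14 10-5 10-10 12-16 6-15 14-12 6-12z"/><path data-sink="486 26" data-exterior="0" d="M527 16l-204 0-3 15-17 16-6 15-12 16-10 10-10 5 3 14 11 16 2 15-1 8-7 11 6 12-4 17 22 17 2 22-14 16-6 11-20 4-7 5 11 24 1 24 3 3 20 5 14 11 11 11 5 20 21 18 35 18 24 2 4 3 8 10 7 19 6 4 9 3 6 0 13-15 13 0 8 4 6 16 8 3 21 0 22-5z"/><path data-sink="517 527" data-exterior="1" d="M463 421l-16 2-10 13-11-1-17-7-16 1-14 6-20 14-22 12-22 22 0 16 8 15 1 13 203 1 1-87-9-1-13 4-21 0-8-3-6-16z"/>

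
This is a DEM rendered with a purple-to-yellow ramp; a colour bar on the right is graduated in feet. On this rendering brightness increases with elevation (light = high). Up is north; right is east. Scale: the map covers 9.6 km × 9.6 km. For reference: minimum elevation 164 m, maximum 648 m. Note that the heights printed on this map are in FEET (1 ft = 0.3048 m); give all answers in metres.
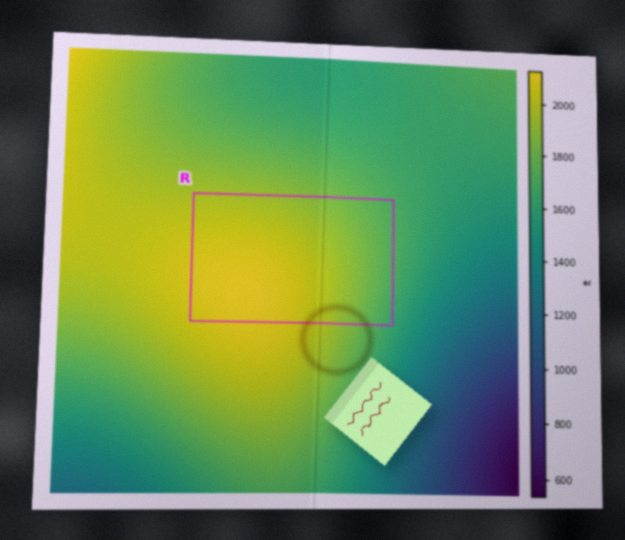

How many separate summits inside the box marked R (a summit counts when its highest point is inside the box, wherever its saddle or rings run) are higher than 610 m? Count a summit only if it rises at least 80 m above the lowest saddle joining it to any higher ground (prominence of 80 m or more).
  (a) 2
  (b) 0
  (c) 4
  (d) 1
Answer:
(d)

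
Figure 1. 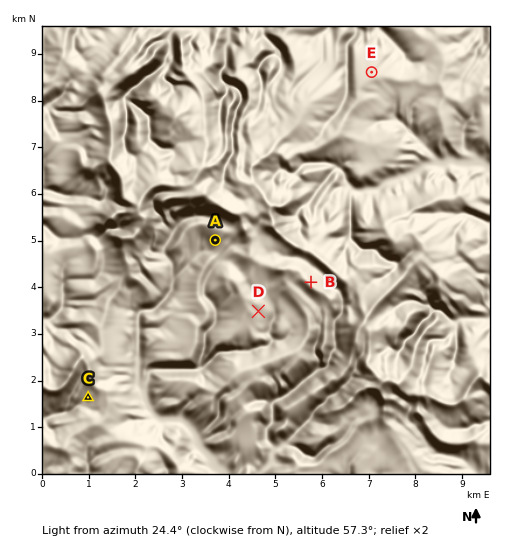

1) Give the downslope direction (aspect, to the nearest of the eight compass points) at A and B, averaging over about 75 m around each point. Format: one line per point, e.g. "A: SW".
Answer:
A: SW
B: NE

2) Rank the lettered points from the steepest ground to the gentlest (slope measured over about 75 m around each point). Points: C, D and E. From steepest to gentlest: C D E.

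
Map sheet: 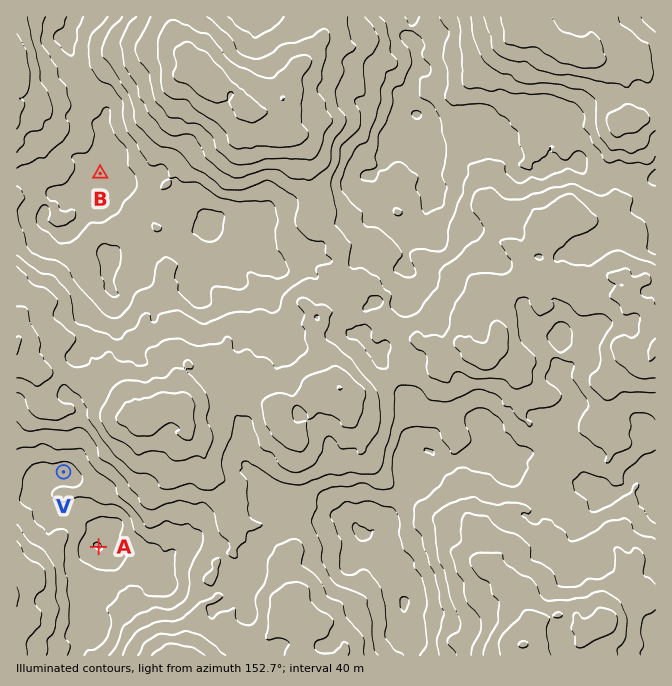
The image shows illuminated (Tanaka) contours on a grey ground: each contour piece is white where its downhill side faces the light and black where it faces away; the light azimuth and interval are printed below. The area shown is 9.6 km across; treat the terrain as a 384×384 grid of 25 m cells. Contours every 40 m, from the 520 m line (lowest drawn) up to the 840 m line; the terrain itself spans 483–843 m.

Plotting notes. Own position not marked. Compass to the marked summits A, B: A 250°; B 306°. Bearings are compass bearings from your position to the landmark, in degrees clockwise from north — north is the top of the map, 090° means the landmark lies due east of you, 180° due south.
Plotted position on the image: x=442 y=422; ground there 700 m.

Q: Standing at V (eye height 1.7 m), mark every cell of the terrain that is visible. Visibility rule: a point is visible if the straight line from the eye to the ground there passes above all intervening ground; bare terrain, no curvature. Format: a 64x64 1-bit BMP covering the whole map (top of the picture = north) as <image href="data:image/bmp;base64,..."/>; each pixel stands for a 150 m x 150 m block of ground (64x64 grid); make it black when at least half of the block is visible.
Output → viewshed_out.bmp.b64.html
<image width="64" height="64" href="data:image/bmp;base64,Qk0+AgAAAAAAAD4AAAAoAAAAQAAAAEAAAAABAAEAAAAAAAACAAATCwAAEwsAAAIAAAAAAAAA////AAAAAAAAAAAAHAAAAAAAAAAeAAAABAAAAD4AAAAAAAAAfgAAAAAAAAB+AAAAAAAAAP4AAAAAAAAB/gAAAAAAAAOMAAAAAAAAB4wAAAAEAAAP2AAAAAYAAIfAAAAAA4DAh+AAAAADgeHnwAAAABPDwffAAAAAH+Hj/+AAAAEfwO/34AAAQCAAD7/jAABAEAAPh+cAAAA4AAcD34AAAAAADgPfQAAAAAAOA/+AAAAAAAYDH4AAAAAADgIfAAAAAAAOAj8OAAAAAA4AvjwAAAAADgB/DAAAAAAf+H8EAAAAAD9w/gAGAAAAPnf8AA4AAjh/8/gADAAH///j+AAeAAf//8HgAD4AP///wOAAPgD////g4AAkAP///+B/AAIA///nw/cAAAD/3+dj/4AAAP/Nzv//AAAA/cH+4P4ABAD9w9+B/gAHx/8D/wB/AAPP/wH+AH/AAQf3AfEAf8AAI+OB4wB+wAA/A4PAAGnAAD8HAgAAf8AAPwPgAAB/gABvA+AAAHGAAO8AAAAAYcADgQAAAABPgAAAAAAAAD+AAAAAAAAADAAAAAAAAAAMAAAAAAAAAAwAAAAAAAAADwAAAAAAAAAGAAAAAAAAAAQAAAAAAAAAAAAAAAAAAAABAAAAAAAAAAMAAAAAAAAAAwAAAAAAAAADAAAAAAAAAAYAAAAAAAAABwAAAA=="/>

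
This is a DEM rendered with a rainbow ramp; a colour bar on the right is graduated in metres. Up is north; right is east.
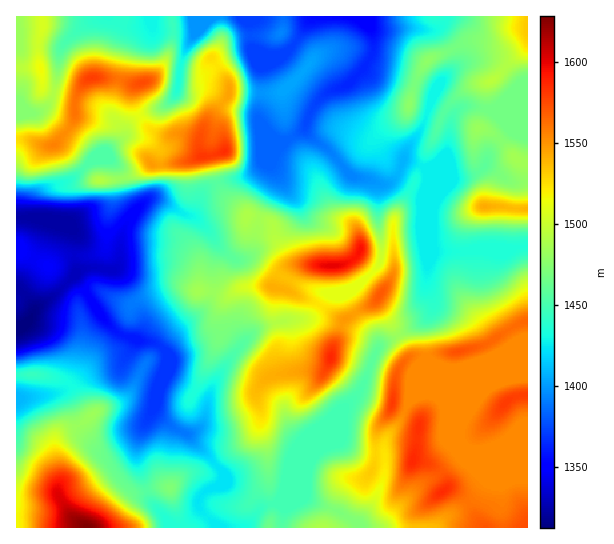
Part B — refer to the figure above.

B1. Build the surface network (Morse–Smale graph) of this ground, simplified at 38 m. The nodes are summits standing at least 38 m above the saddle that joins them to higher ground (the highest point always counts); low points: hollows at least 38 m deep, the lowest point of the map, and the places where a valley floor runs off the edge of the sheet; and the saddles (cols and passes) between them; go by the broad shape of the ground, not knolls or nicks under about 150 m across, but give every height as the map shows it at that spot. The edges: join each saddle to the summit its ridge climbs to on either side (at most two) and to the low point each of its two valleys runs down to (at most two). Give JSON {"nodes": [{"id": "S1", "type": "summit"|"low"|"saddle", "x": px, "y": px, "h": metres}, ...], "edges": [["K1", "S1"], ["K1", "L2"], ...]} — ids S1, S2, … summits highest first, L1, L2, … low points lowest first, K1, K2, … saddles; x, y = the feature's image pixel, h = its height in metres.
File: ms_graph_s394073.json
{"nodes": [
{"id": "S1", "type": "summit", "x": 87, "y": 527, "h": 1628},
{"id": "S2", "type": "summit", "x": 331, "y": 266, "h": 1600},
{"id": "S3", "type": "summit", "x": 331, "y": 358, "h": 1587},
{"id": "S4", "type": "summit", "x": 413, "y": 461, "h": 1587},
{"id": "S5", "type": "summit", "x": 225, "y": 151, "h": 1584},
{"id": "S6", "type": "summit", "x": 91, "y": 78, "h": 1579},
{"id": "S7", "type": "summit", "x": 485, "y": 207, "h": 1542},
{"id": "S8", "type": "summit", "x": 527, "y": 29, "h": 1532},
{"id": "L1", "type": "low", "x": 23, "y": 326, "h": 1312},
{"id": "L2", "type": "low", "x": 366, "y": 21, "h": 1348},
{"id": "K1", "type": "saddle", "x": 319, "y": 305, "h": 1523},
{"id": "K2", "type": "saddle", "x": 371, "y": 274, "h": 1511},
{"id": "K3", "type": "saddle", "x": 141, "y": 117, "h": 1510},
{"id": "K4", "type": "saddle", "x": 54, "y": 93, "h": 1491},
{"id": "K5", "type": "saddle", "x": 399, "y": 335, "h": 1482},
{"id": "K6", "type": "saddle", "x": 486, "y": 109, "h": 1467},
{"id": "K7", "type": "saddle", "x": 219, "y": 185, "h": 1457},
{"id": "K8", "type": "saddle", "x": 425, "y": 170, "h": 1426},
{"id": "K9", "type": "saddle", "x": 209, "y": 517, "h": 1426},
{"id": "K10", "type": "saddle", "x": 74, "y": 255, "h": 1334}],
"edges": [["K1", "S2"], ["K1", "S3"], ["K1", "L1"], ["K2", "S2"], ["K2", "S3"], ["K2", "L1"], ["K2", "L2"], ["K3", "S5"], ["K3", "S6"], ["K3", "L1"], ["K3", "L2"], ["K4", "S6"], ["K4", "L1"], ["K4", "L2"], ["K5", "S4"], ["K5", "S3"], ["K5", "L1"], ["K5", "L2"], ["K6", "S7"], ["K6", "S8"], ["K6", "L2"], ["K7", "S2"], ["K7", "S5"], ["K7", "L1"], ["K7", "L2"], ["K8", "S3"], ["K8", "S8"], ["K8", "L2"], ["K9", "S1"], ["K9", "S3"], ["K9", "L1"], ["K10", "S1"], ["K10", "S5"], ["K10", "L1"]]}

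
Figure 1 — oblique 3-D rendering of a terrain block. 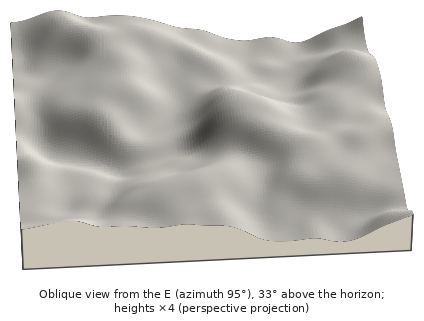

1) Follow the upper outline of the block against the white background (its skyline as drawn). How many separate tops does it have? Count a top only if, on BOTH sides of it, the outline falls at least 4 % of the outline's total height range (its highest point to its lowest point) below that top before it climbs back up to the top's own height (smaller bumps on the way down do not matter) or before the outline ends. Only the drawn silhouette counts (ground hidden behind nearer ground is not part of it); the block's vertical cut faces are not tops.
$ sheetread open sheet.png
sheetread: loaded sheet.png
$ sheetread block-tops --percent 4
2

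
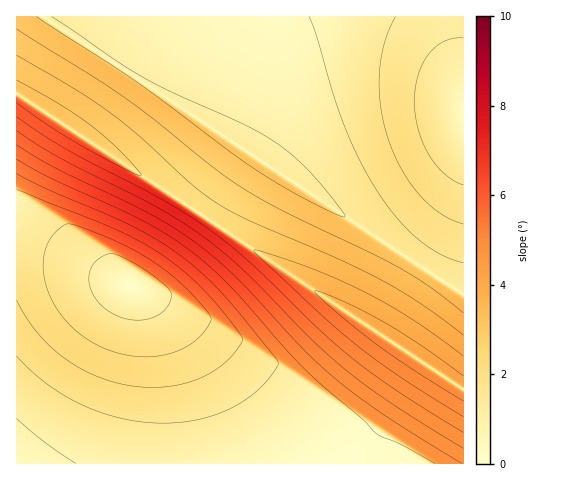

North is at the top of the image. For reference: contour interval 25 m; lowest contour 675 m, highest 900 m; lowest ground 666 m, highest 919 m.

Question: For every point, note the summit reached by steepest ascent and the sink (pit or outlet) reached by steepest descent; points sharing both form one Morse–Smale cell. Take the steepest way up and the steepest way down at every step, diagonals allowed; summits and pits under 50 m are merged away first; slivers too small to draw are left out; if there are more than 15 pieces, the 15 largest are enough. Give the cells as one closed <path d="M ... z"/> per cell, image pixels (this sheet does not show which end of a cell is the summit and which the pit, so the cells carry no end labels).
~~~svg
<path d="M18 94l-2 1 1 369 447-1 0-73-2-2z"/><path d="M456 16l-412 1 419 277 1-206-6-38z"/><path d="M43 16l-27 1 1 77 158 103 289 192-1-95z"/><path d="M463 16l-6 1 1 33 5 37z"/>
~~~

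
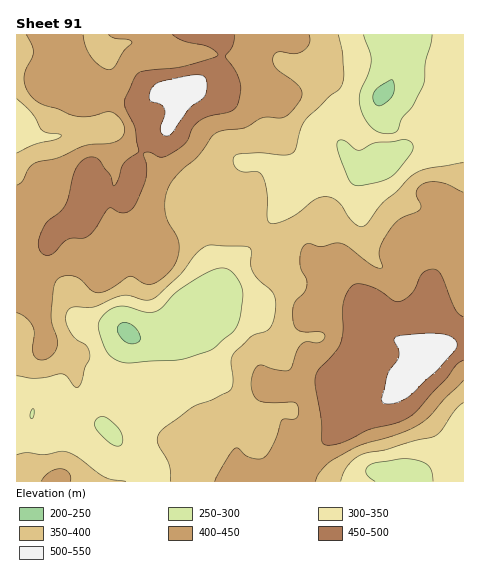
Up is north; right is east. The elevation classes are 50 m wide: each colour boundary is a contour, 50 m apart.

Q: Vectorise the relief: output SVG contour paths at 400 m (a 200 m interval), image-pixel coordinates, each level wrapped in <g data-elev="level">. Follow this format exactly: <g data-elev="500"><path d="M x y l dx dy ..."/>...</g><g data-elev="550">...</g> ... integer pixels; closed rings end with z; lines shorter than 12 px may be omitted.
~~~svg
<g data-elev="400"><path d="M70 481l1-4-3-5-4-3-4 0-11 3-8 9"/><path d="M316 481l3-8 8-9 23-14 14-6 38-11 19-10 9-7 15-17 18-19"/><path d="M17 313l8 4 7 8 2 7-1 15 0 7 5 5 7 1 8-5 4-9 0-7-5-15-1-9 3-28 5-9 7-2 9 0 6 4 11 11 7 2 11-4 19-12 4 0 10 6 7 2 8-3 9-8 9-12 3-14-1-10-10-17-3-9 0-15 6-14 10-12 16-14 14-20 5-4 8-3 20-2 20-11 19 1 8-6 10-13 1-8-7-8-19-15-3-4 0-6 1-4 4-2 16 2 8-3 7-7 0-9"/><path d="M463 192l-15-7-10-3-11 0-7 4-4 7 5 12-1 5-23 11-7 9-8 13-3 11 3 12 0 2-4 0-6-3-23-18-8-4-6 0-14 4-13-4-4 3-4 8 0 10 1 6 6 10 0 5-3 7-10 12-1 8 0 11 2 5 4 3 6 1 16 0 4 2 0 4-6 5-12-1-6 2-4 8-5 15-4 3-9 0-16-5-5 1-5 6-2 11 2 11 5 6 11 3 25-1 4 5 0 9-4 3-9 0-4 2-8 24-6 9-4 4-5 1-8-2-5-2-7-7-3 0-8 11-12 22"/><path d="M27 35l5 10 1 7-1 6-7 14-1 9 3 10 6 7 9 6 34 12 13 1 17-5 6 0 9 8 4 10-3 7-7 5-30 3-26 13-24 5-7 6-6 13-5 3"/><path d="M109 35l6 3 14 2 3 3-9 9-8 15-6 3-8-4-10-9-5-11-3-11"/></g>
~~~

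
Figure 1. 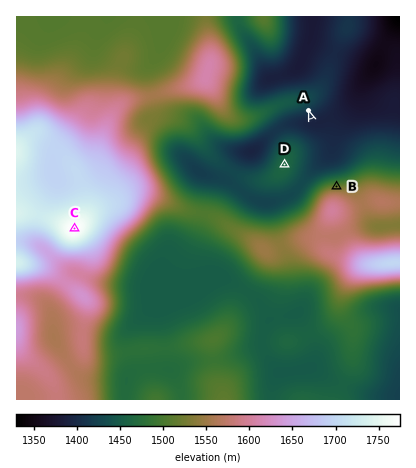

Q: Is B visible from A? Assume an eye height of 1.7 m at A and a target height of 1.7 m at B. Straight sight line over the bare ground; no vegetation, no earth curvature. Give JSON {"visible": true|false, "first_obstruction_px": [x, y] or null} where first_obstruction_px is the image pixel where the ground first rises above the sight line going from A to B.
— {"visible": true, "first_obstruction_px": null}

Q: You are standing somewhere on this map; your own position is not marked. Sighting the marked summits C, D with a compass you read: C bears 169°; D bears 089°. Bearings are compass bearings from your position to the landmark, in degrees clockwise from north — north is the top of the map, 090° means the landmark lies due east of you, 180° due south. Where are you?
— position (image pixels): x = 63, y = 168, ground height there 1698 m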